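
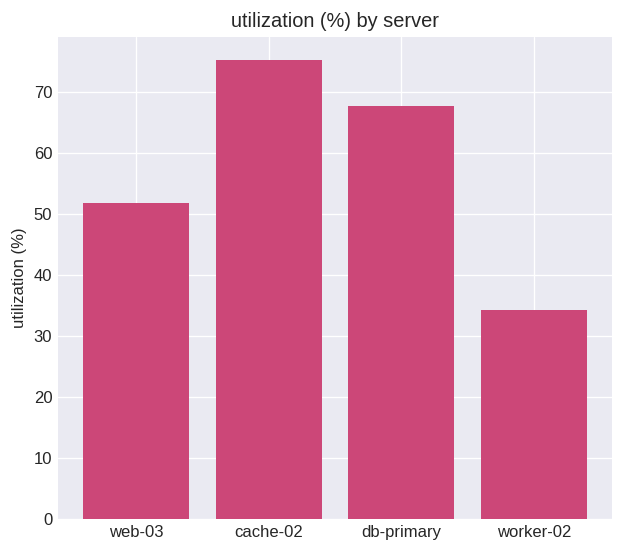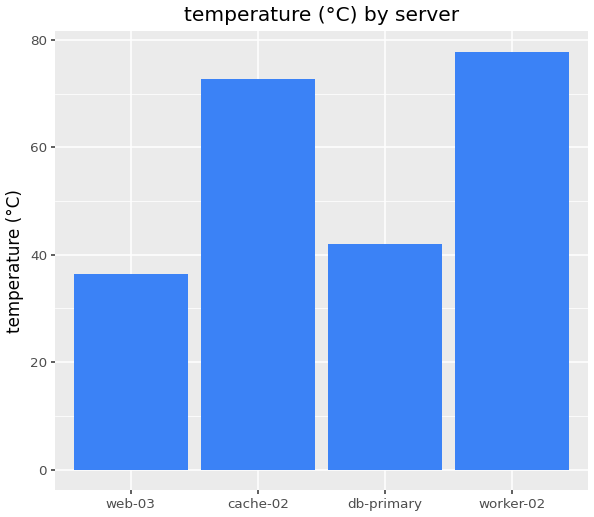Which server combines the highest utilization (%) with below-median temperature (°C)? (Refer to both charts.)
Chart 2 median temperature (°C) ≈ 60; below-median servers: web-03, db-primary. Among those, db-primary has the highest utilization (%) (≈ 70).

db-primary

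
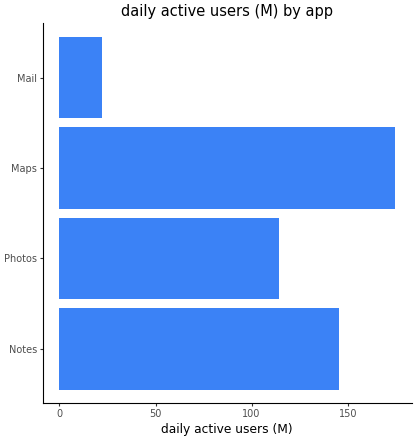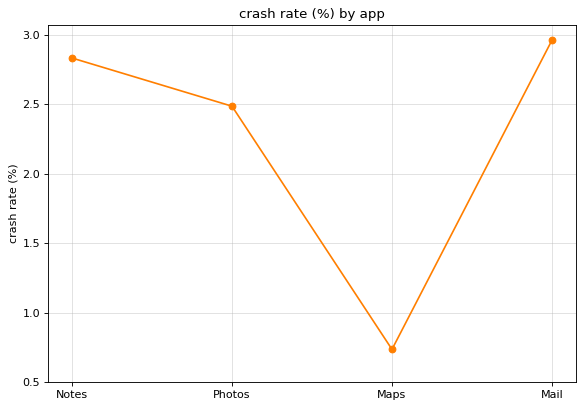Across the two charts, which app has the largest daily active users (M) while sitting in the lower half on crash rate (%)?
Maps

Chart 2 median crash rate (%) ≈ 2.5; below-median apps: Photos, Maps. Among those, Maps has the highest daily active users (M) (≈ 180).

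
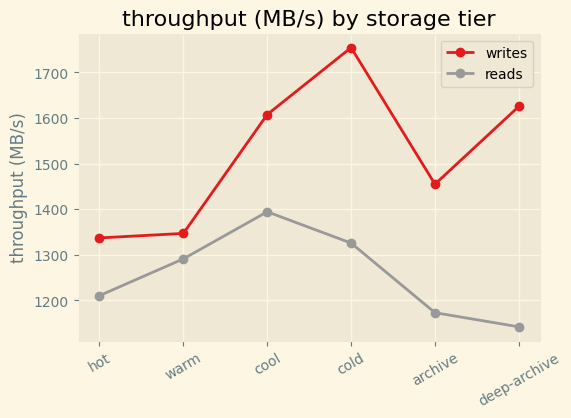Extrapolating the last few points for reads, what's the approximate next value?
Last three: 1300, 1200, 1100 → slope ≈ -100/step → next ≈ 1000.

≈ 1000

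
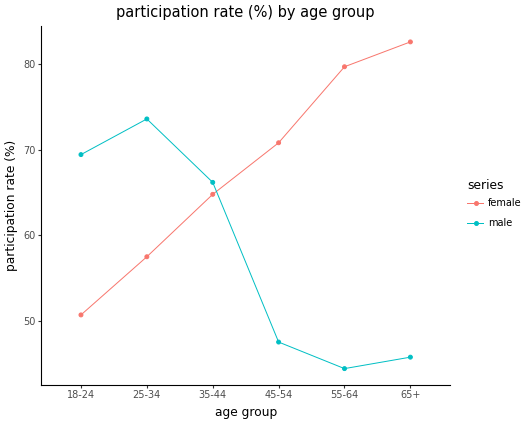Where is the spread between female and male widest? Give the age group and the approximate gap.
65+: female ≈ 85, male ≈ 45 → gap ≈ 40. Next-largest (55-64) is only ≈ 35.

65+, ≈ 40 %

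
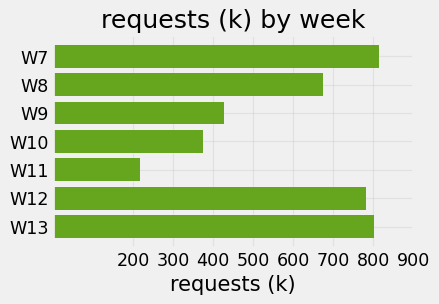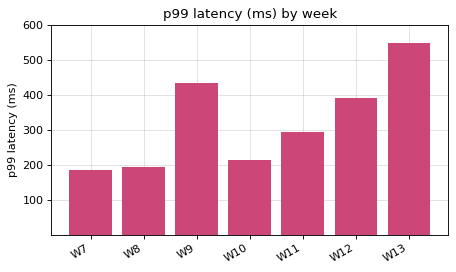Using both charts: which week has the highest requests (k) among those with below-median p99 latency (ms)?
Chart 2 median p99 latency (ms) ≈ 300; below-median weeks: W7, W8, W10. Among those, W7 has the highest requests (k) (≈ 800).

W7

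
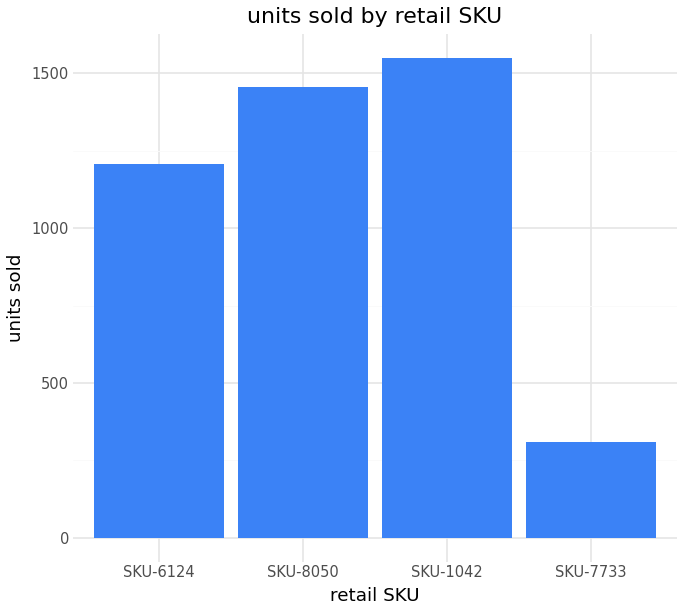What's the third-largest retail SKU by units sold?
Top 4: SKU-1042 ≈ 1600, SKU-8050 ≈ 1400, SKU-6124 ≈ 1200, SKU-7733 ≈ 400.

SKU-6124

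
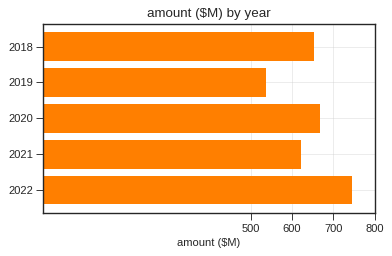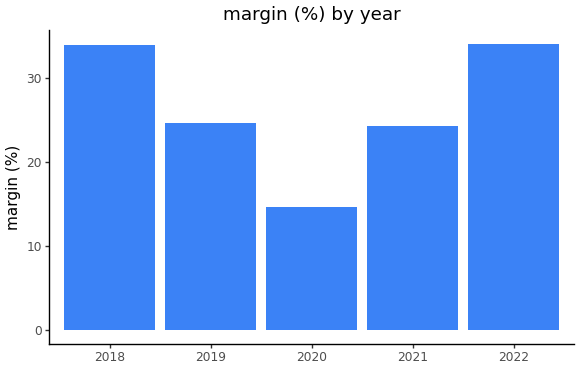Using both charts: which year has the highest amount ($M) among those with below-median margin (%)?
2020

Chart 2 median margin (%) ≈ 25; below-median years: 2020, 2021. Among those, 2020 has the highest amount ($M) (≈ 700).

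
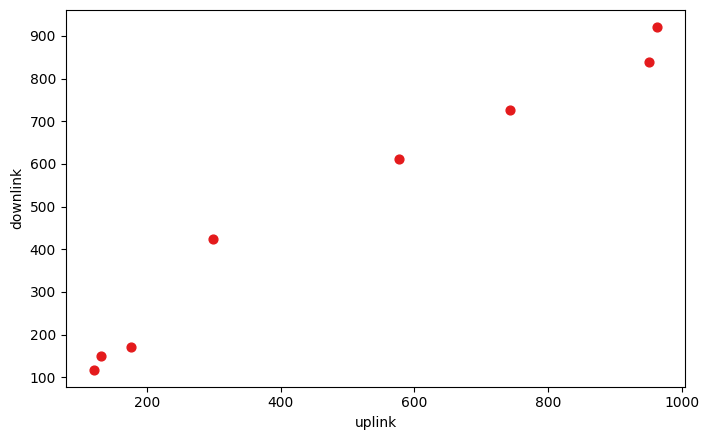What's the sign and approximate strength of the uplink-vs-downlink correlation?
Points are positively correlated; strong (|r| ≈ 1.0).

positive, strong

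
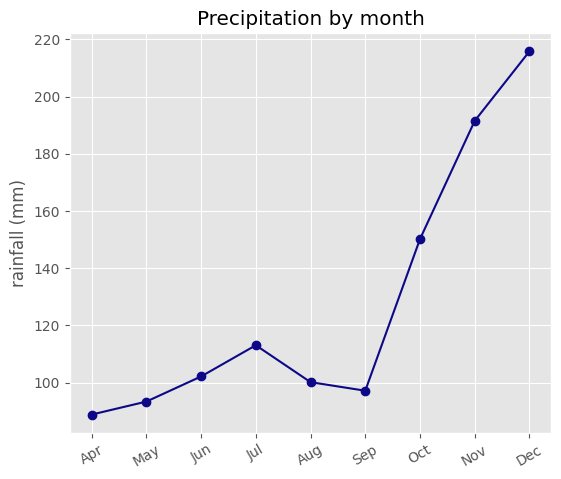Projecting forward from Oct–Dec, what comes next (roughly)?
Last three: 160, 200, 220 → slope ≈ 30/step → next ≈ 250.

≈ 250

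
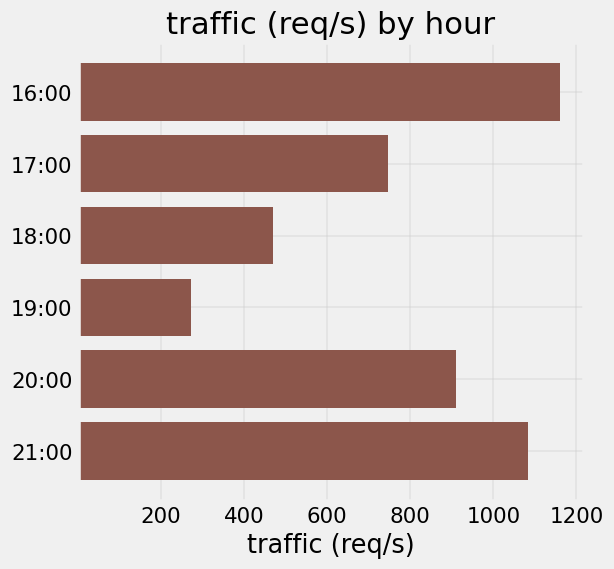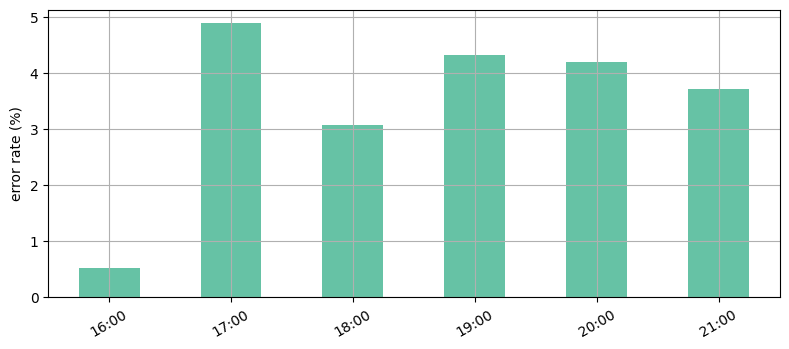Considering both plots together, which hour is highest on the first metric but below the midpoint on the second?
Chart 2 median error rate (%) ≈ 4; below-median hours: 16:00, 18:00, 21:00. Among those, 16:00 has the highest traffic (req/s) (≈ 1200).

16:00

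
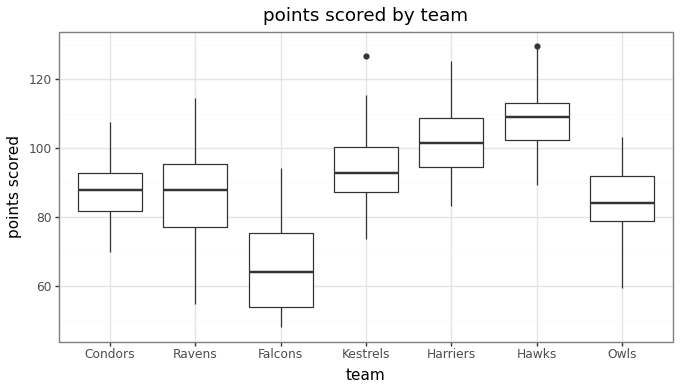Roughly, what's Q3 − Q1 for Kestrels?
≈ 15

Q3 ≈ 100, Q1 ≈ 85; IQR ≈ 15.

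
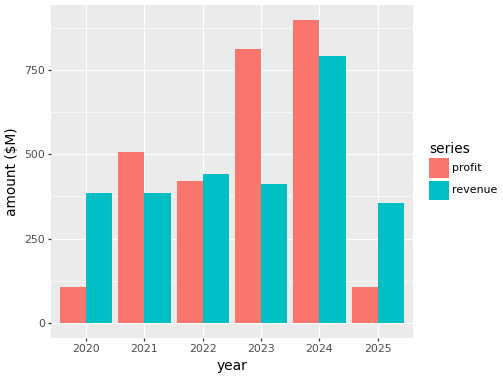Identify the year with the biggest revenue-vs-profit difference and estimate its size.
2023: revenue ≈ 400, profit ≈ 800 → gap ≈ 400. Next-largest (2020) is only ≈ 300.

2023, ≈ 400 $M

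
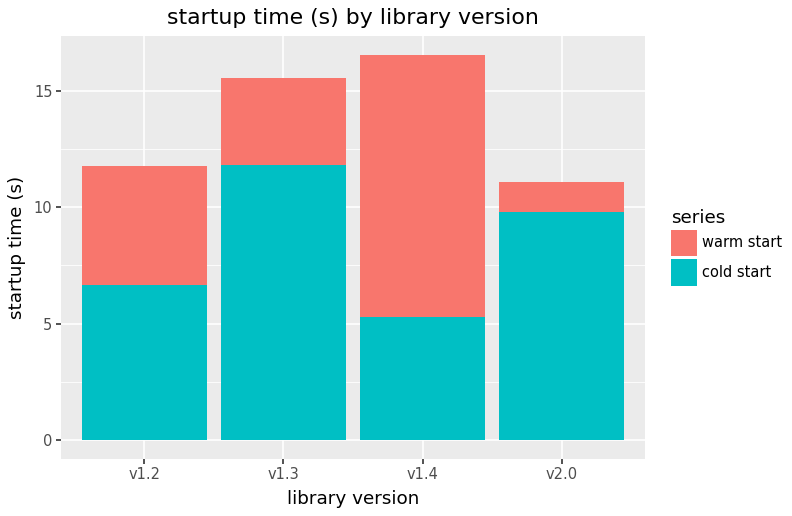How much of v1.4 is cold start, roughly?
≈ 6

cold start top ≈ 6, bottom ≈ 0; segment ≈ 6.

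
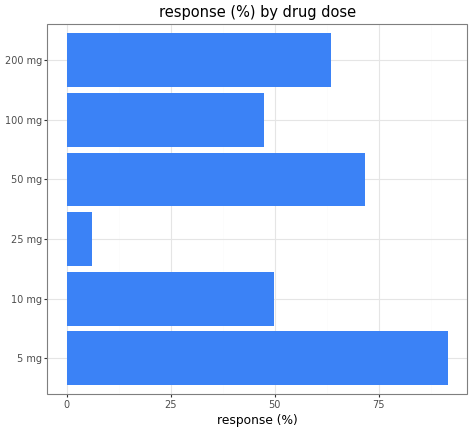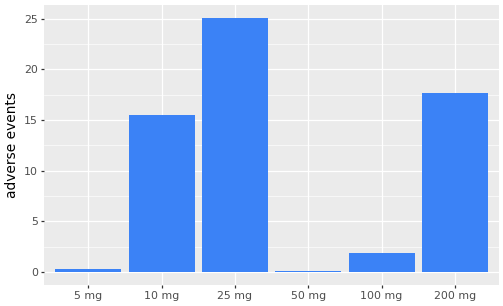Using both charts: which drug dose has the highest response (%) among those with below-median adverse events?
Chart 2 median adverse events ≈ 10; below-median drug doses: 5 mg, 50 mg, 100 mg. Among those, 5 mg has the highest response (%) (≈ 90).

5 mg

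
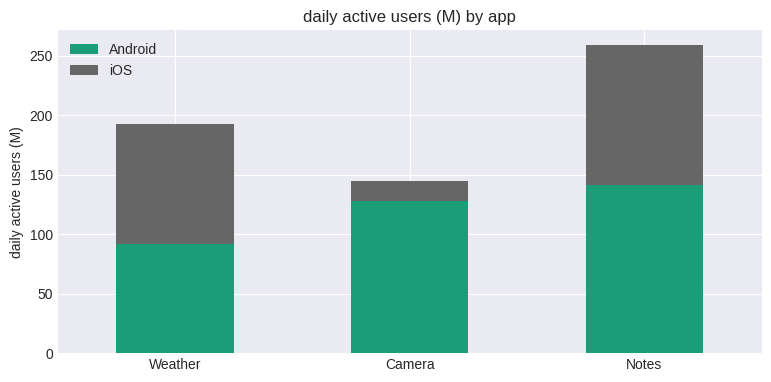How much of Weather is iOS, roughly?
iOS top ≈ 200, bottom ≈ 100; segment ≈ 100.

≈ 100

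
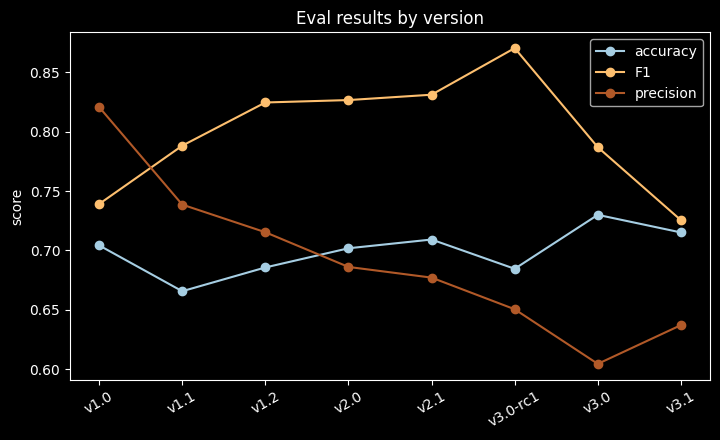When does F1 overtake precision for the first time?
v1.1

v1.0: F1 ≈ 0.75 vs precision ≈ 0.80 (not yet); v1.1: F1 ≈ 0.80 vs precision ≈ 0.75 (first crossover).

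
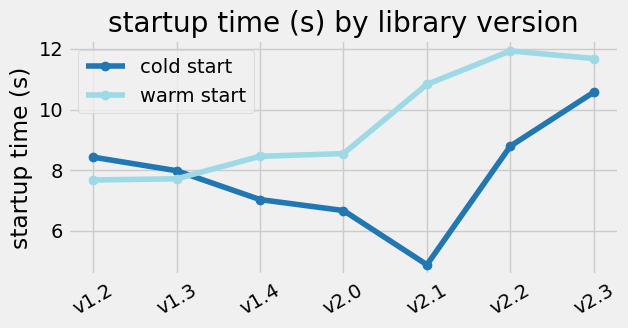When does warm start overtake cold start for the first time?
v1.4

v1.3: warm start ≈ 8 vs cold start ≈ 8 (not yet); v1.4: warm start ≈ 8 vs cold start ≈ 7 (first crossover).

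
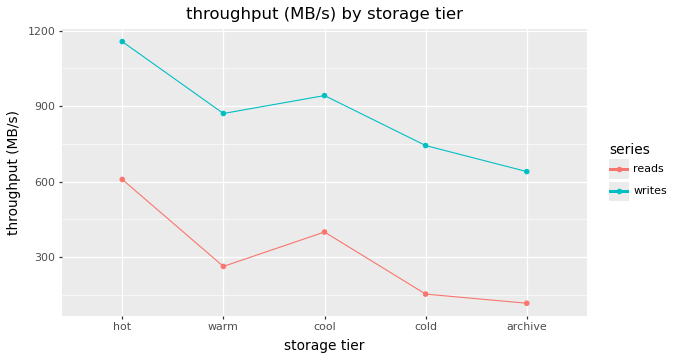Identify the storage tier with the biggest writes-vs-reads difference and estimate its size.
warm: writes ≈ 900, reads ≈ 300 → gap ≈ 600. Next-largest (cold) is only ≈ 500.

warm, ≈ 600 MB/s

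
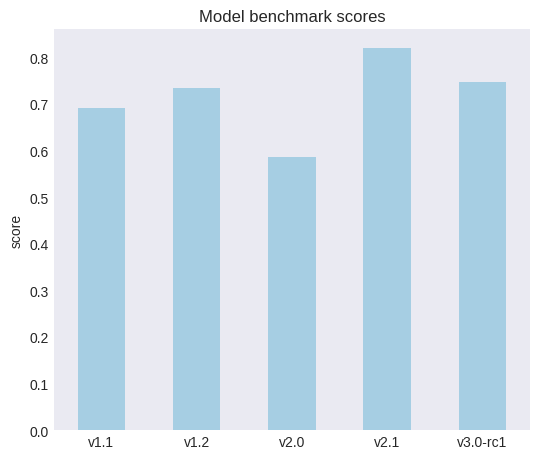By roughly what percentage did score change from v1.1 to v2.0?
v1.1 ≈ 0.7, v2.0 ≈ 0.6; (0.6 − 0.7) / 0.7 ≈ -14.3%.

≈ -14.3%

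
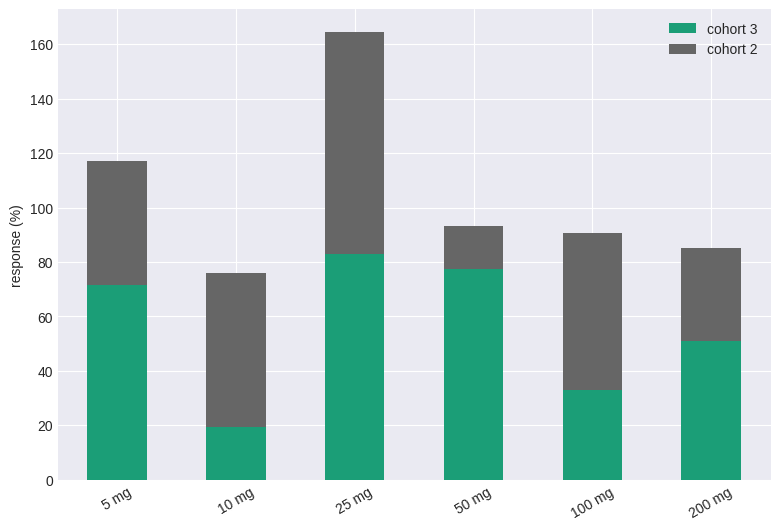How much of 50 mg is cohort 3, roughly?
≈ 80

cohort 3 top ≈ 80, bottom ≈ 0; segment ≈ 80.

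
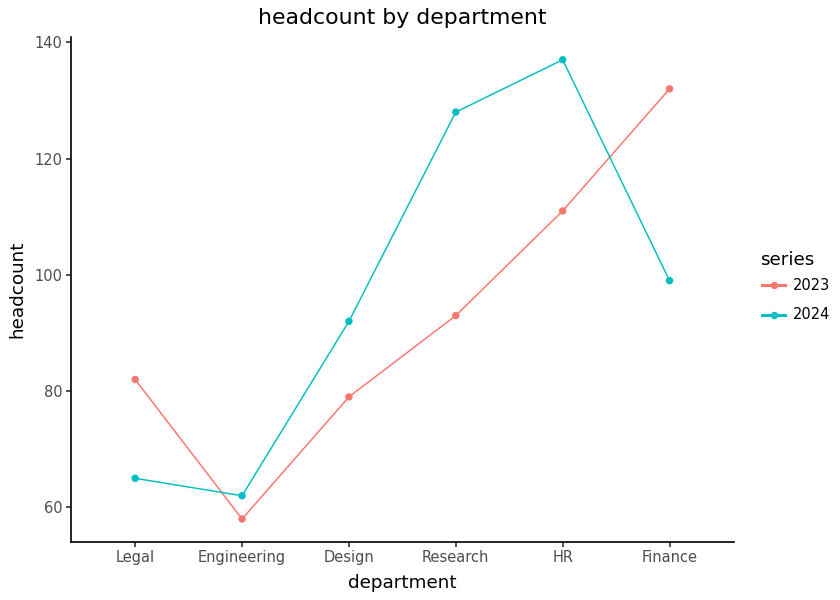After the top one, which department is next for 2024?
Research

Top 3 for 2024: HR ≈ 140, Research ≈ 130, Finance ≈ 100.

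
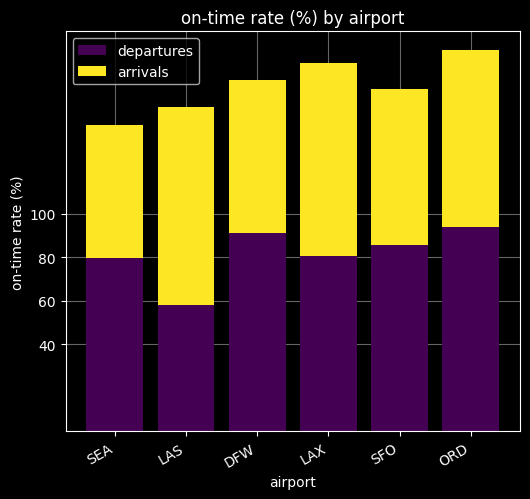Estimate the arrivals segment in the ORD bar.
≈ 80

arrivals top ≈ 180, bottom ≈ 100; segment ≈ 80.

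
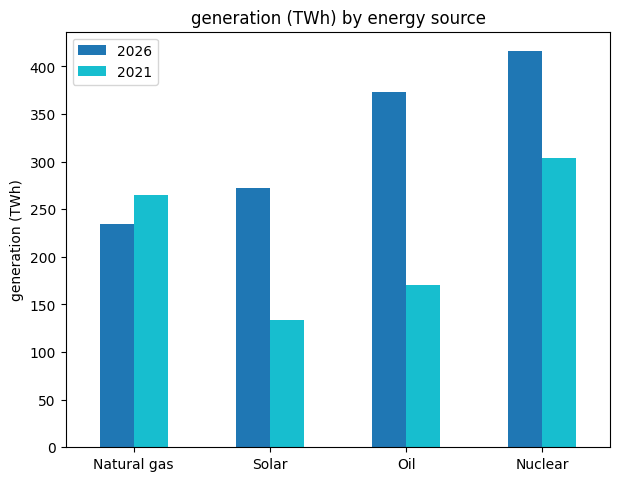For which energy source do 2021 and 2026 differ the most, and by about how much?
Oil, ≈ 200 TWh

Oil: 2021 ≈ 150, 2026 ≈ 350 → gap ≈ 200. Next-largest (Solar) is only ≈ 100.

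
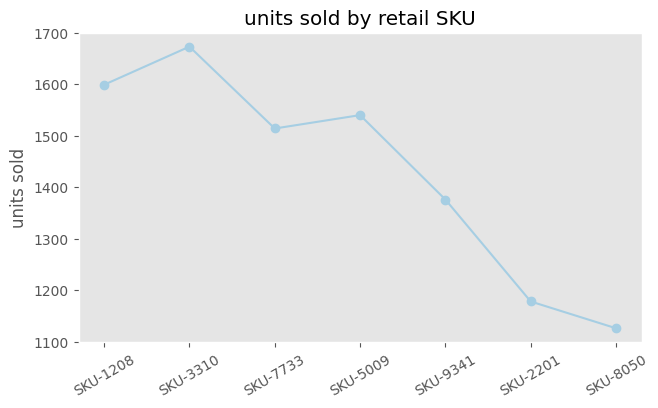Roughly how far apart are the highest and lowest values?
Max SKU-3310 ≈ 1650, min SKU-8050 ≈ 1150; range ≈ 500.

≈ 500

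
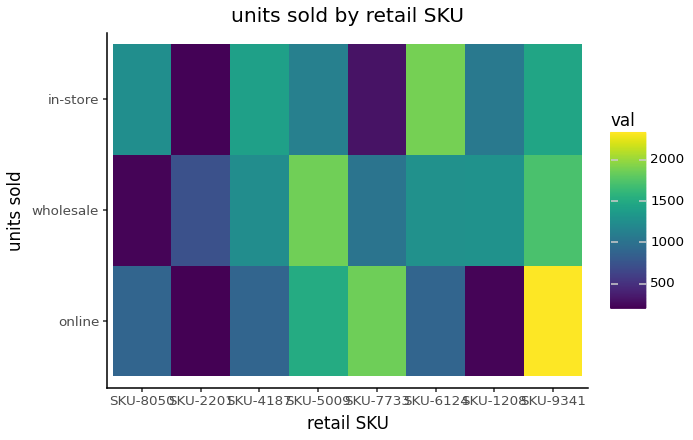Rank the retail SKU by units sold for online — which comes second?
SKU-7733

Top 3 for online: SKU-9341 ≈ 2400, SKU-7733 ≈ 1800, SKU-5009 ≈ 1600.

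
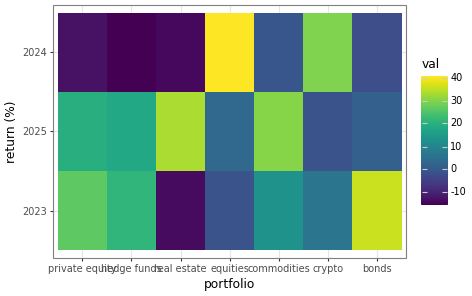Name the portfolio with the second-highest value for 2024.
crypto

Top 3 for 2024: equities ≈ 40, crypto ≈ 30, commodities ≈ 0.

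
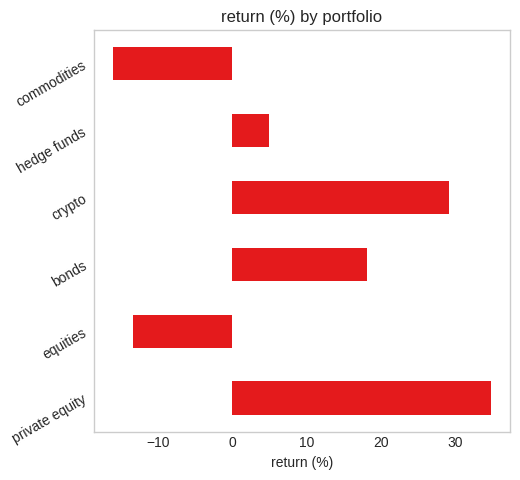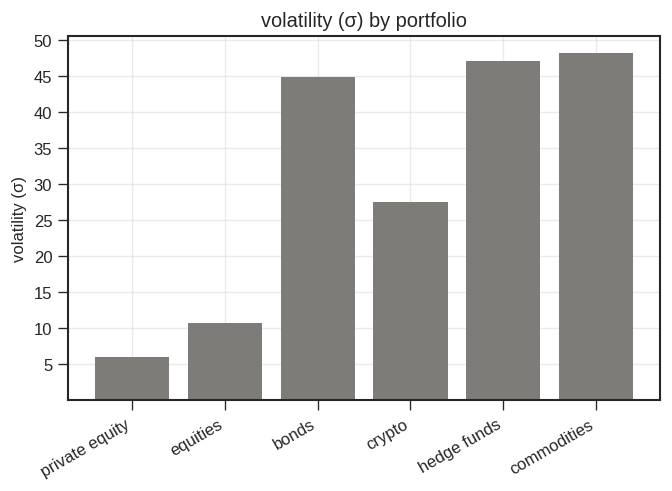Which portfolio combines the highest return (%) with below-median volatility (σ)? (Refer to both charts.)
Chart 2 median volatility (σ) ≈ 35; below-median portfolios: private equity, equities, crypto. Among those, private equity has the highest return (%) (≈ 35).

private equity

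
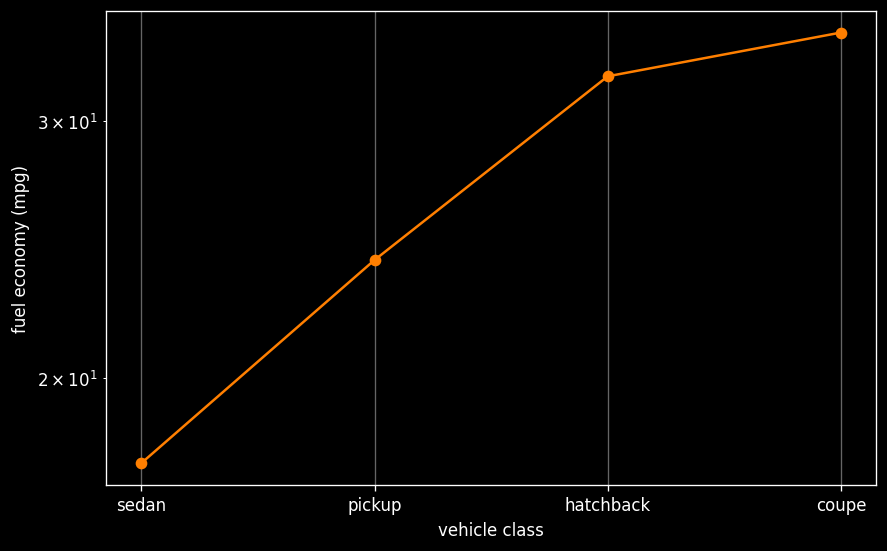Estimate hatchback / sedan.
≈ 1.78×

hatchback ≈ 32, sedan ≈ 18; 32/18 ≈ 1.78.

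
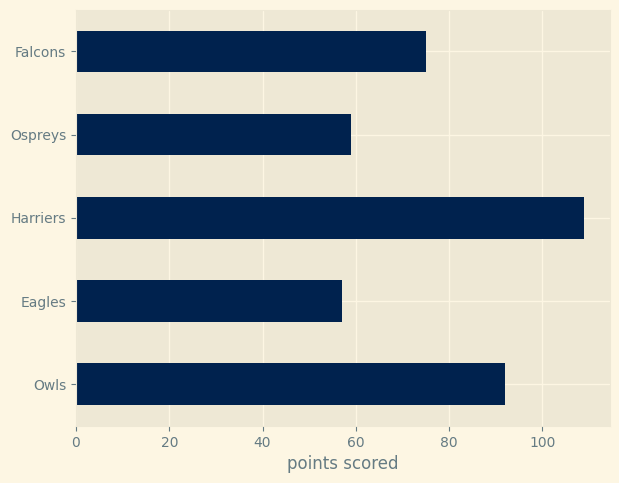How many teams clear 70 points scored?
Above 70: Owls, Harriers, Falcons.

3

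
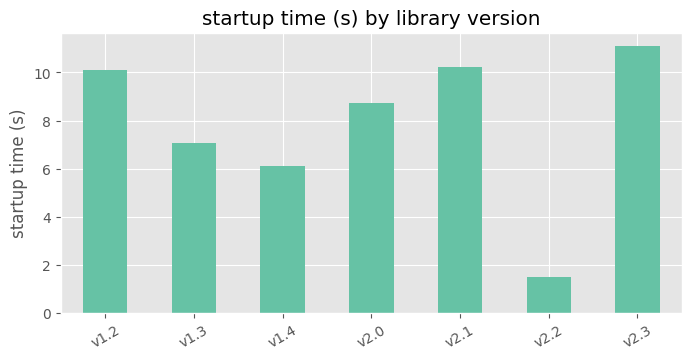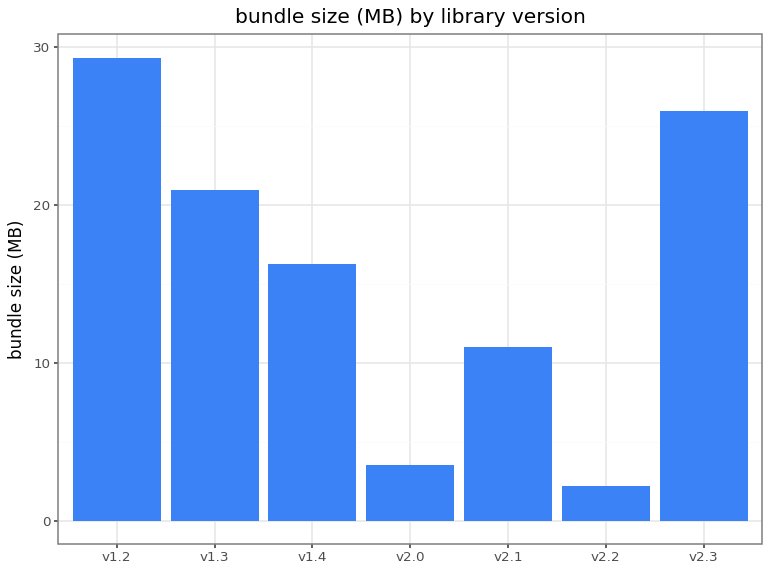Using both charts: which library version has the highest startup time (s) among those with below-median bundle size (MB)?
v2.1

Chart 2 median bundle size (MB) ≈ 15; below-median library versions: v2.0, v2.1, v2.2. Among those, v2.1 has the highest startup time (s) (≈ 10).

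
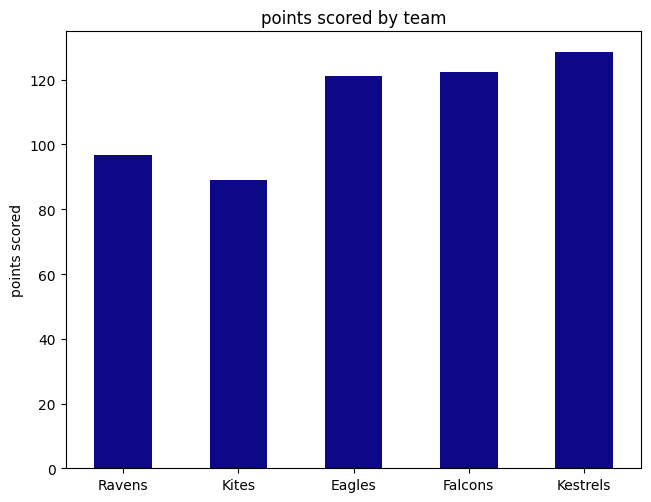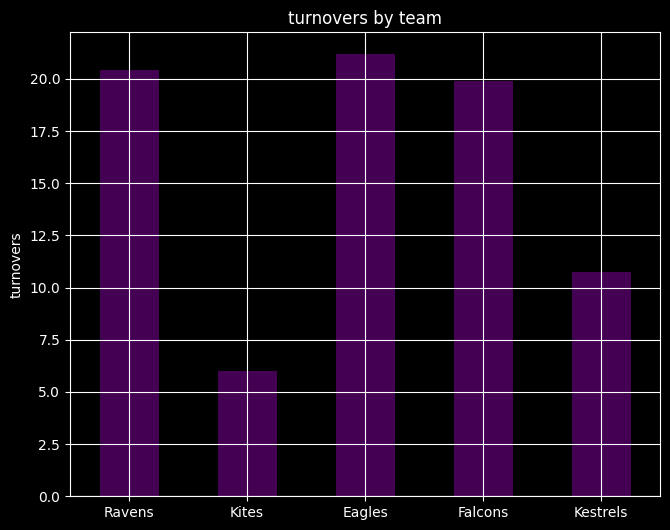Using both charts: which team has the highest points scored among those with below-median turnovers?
Chart 2 median turnovers ≈ 20; below-median teams: Kites, Kestrels. Among those, Kestrels has the highest points scored (≈ 120).

Kestrels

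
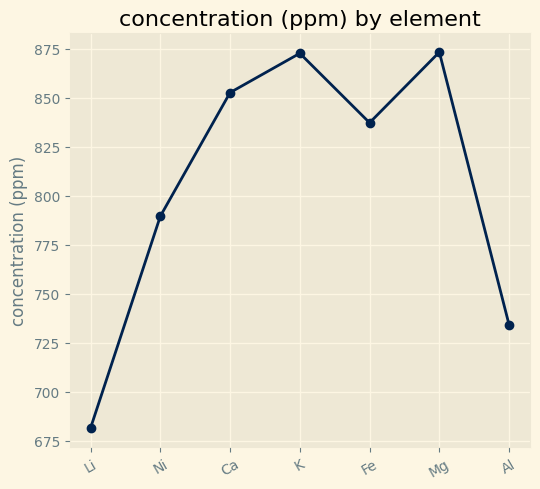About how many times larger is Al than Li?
Al ≈ 740, Li ≈ 680; 740/680 ≈ 1.09.

≈ 1.09×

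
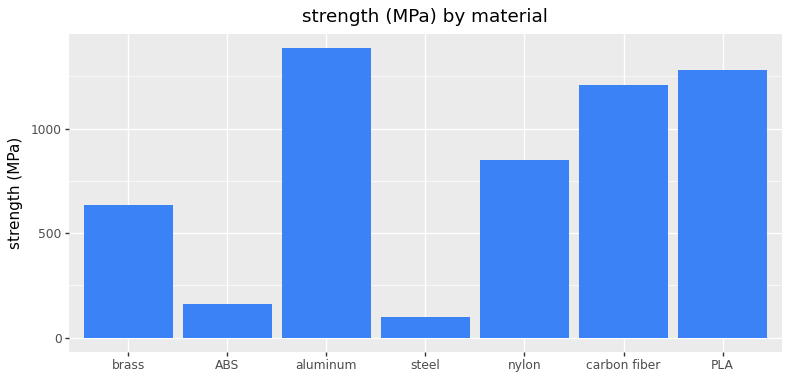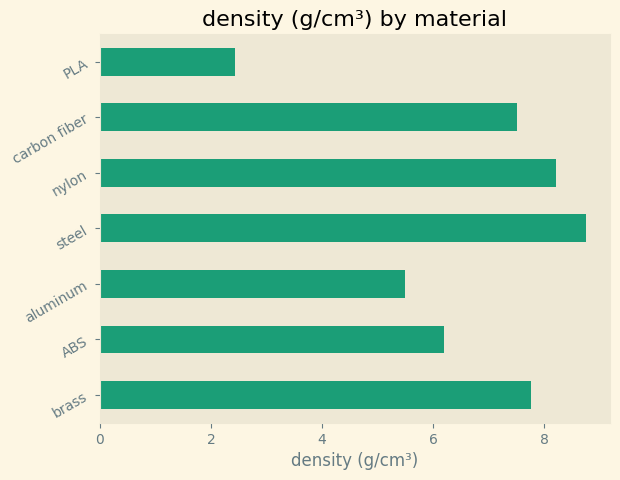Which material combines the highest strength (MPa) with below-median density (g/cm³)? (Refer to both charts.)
Chart 2 median density (g/cm³) ≈ 8; below-median materials: ABS, aluminum, PLA. Among those, aluminum has the highest strength (MPa) (≈ 1400).

aluminum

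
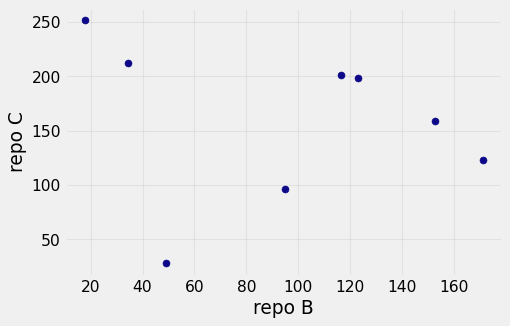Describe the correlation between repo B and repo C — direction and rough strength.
Points are roughly uncorrelated; weak (|r| ≈ 0.2).

no clear correlation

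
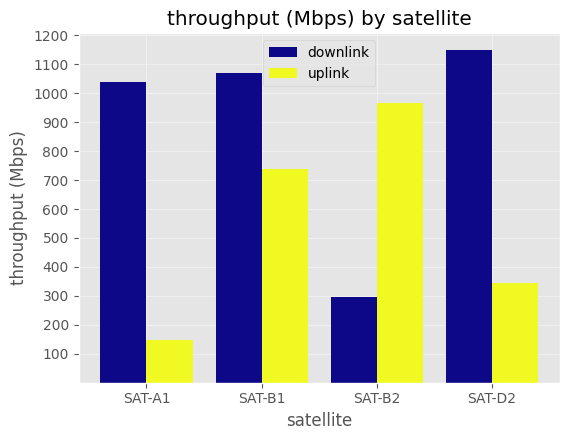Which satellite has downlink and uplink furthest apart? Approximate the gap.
SAT-A1, ≈ 900 Mbps

SAT-A1: downlink ≈ 1000, uplink ≈ 100 → gap ≈ 900. Next-largest (SAT-D2) is only ≈ 800.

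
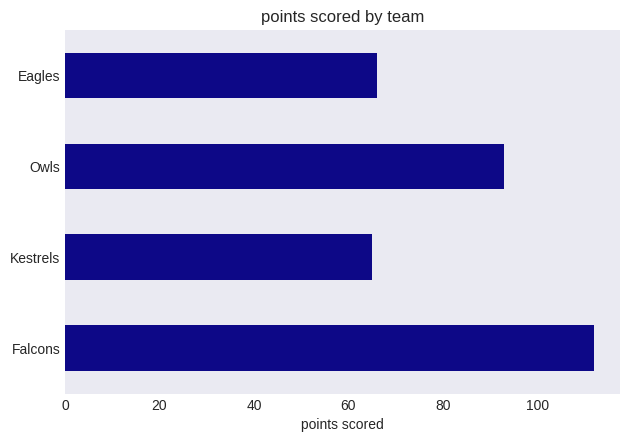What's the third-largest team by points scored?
Top 4: Falcons ≈ 110, Owls ≈ 90, Eagles ≈ 70, Kestrels ≈ 60.

Eagles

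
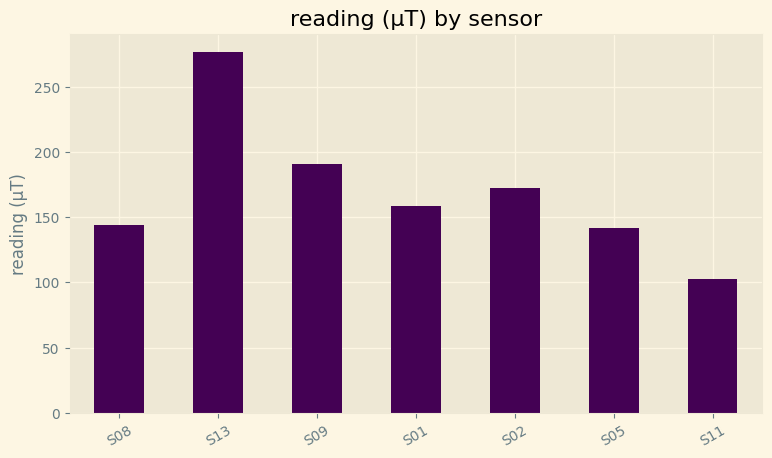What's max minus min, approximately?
≈ 175

Max S13 ≈ 275, min S11 ≈ 100; range ≈ 175.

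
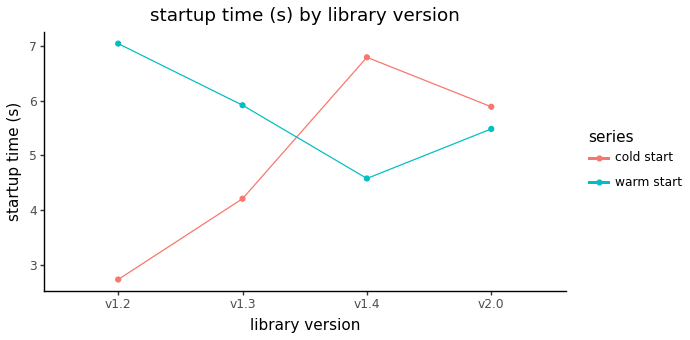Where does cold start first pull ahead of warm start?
v1.3: cold start ≈ 4.0 vs warm start ≈ 6.0 (not yet); v1.4: cold start ≈ 7.0 vs warm start ≈ 4.5 (first crossover).

v1.4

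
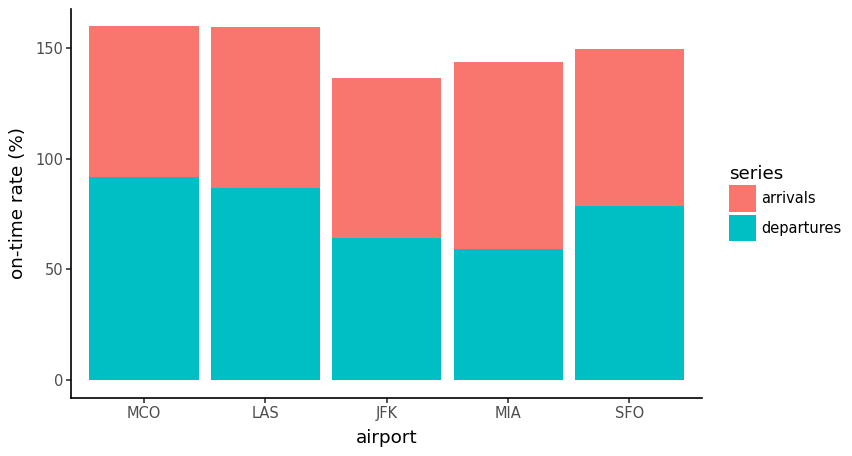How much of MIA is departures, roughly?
departures top ≈ 60, bottom ≈ 0; segment ≈ 60.

≈ 60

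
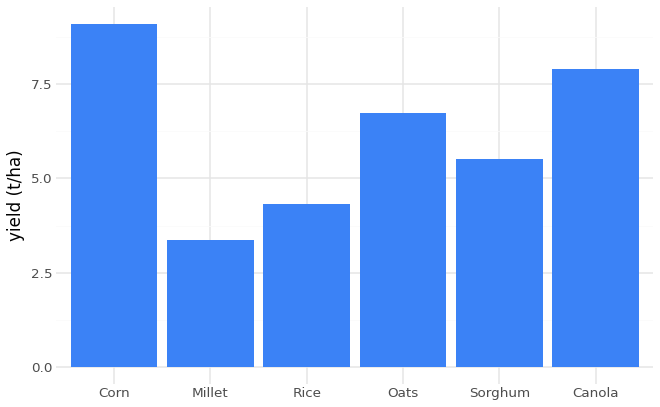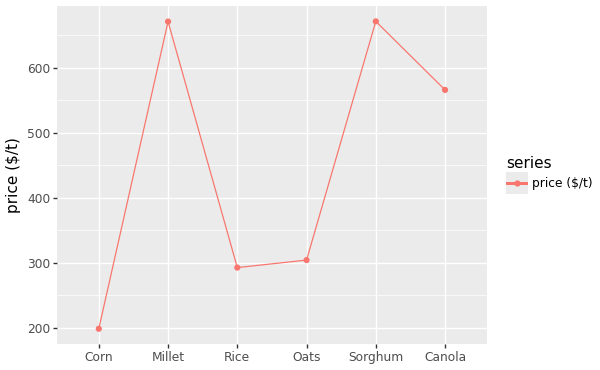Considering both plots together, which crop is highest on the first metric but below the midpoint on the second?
Chart 2 median price ($/t) ≈ 400; below-median crops: Corn, Rice, Oats. Among those, Corn has the highest yield (t/ha) (≈ 9).

Corn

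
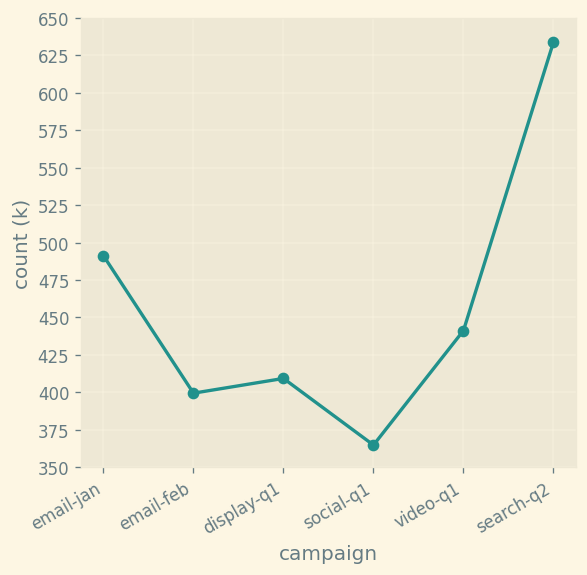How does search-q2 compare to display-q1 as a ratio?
≈ 1.56×

search-q2 ≈ 625, display-q1 ≈ 400; 625/400 ≈ 1.56.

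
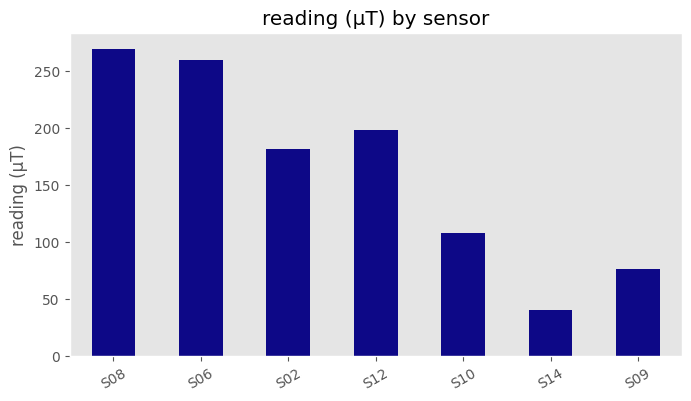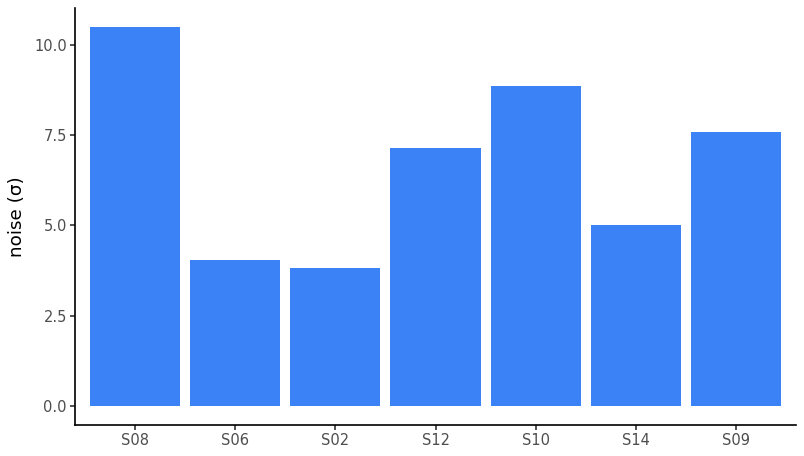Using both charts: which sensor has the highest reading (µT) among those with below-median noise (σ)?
S06

Chart 2 median noise (σ) ≈ 7; below-median sensors: S06, S02, S14. Among those, S06 has the highest reading (µT) (≈ 250).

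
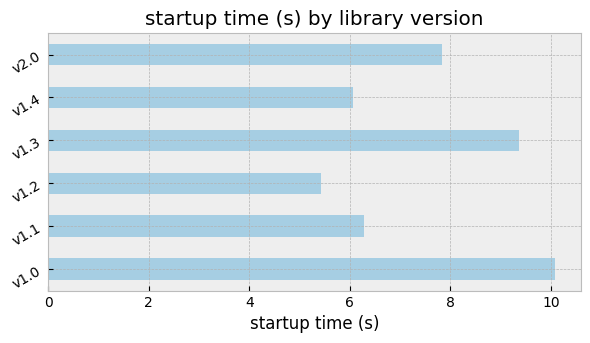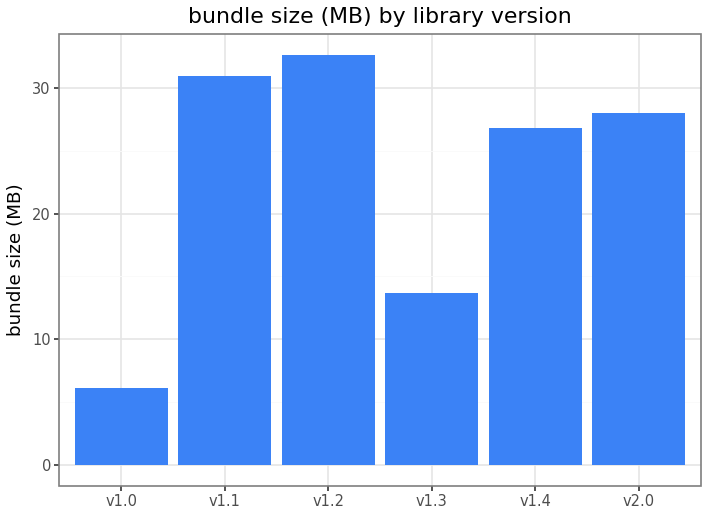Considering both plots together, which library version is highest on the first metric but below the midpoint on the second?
Chart 2 median bundle size (MB) ≈ 25; below-median library versions: v1.0, v1.3, v1.4. Among those, v1.0 has the highest startup time (s) (≈ 10).

v1.0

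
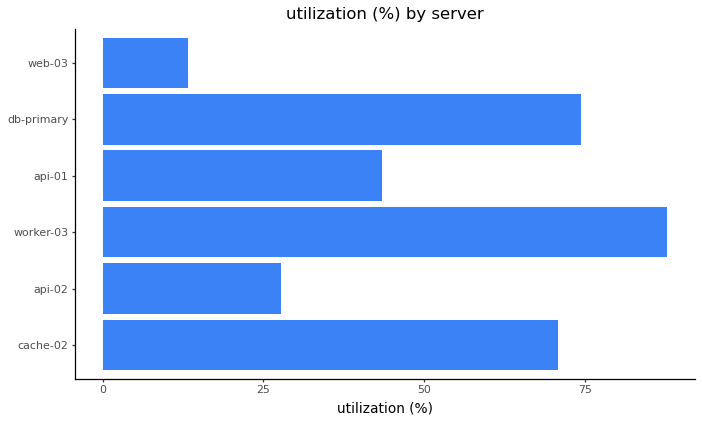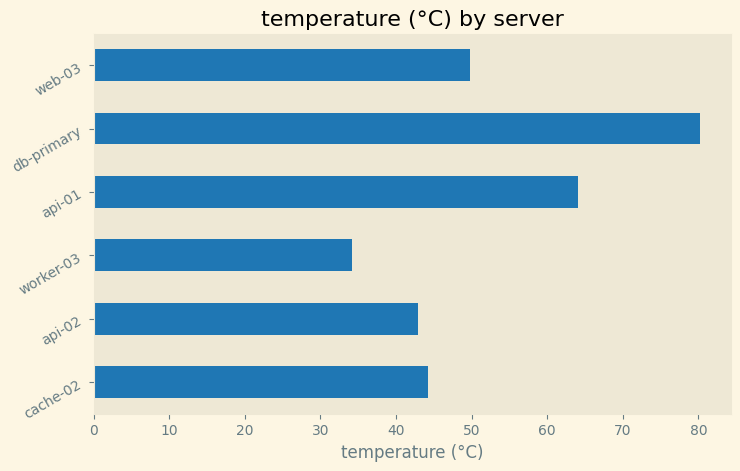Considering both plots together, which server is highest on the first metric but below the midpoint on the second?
worker-03

Chart 2 median temperature (°C) ≈ 50; below-median servers: cache-02, api-02, worker-03. Among those, worker-03 has the highest utilization (%) (≈ 90).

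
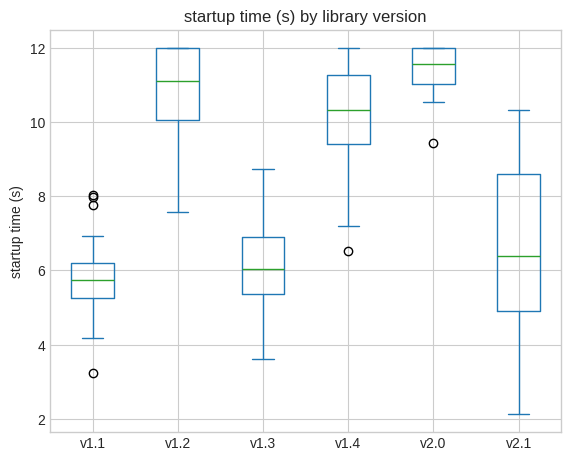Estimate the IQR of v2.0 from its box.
≈ 1

Q3 ≈ 12, Q1 ≈ 11; IQR ≈ 1.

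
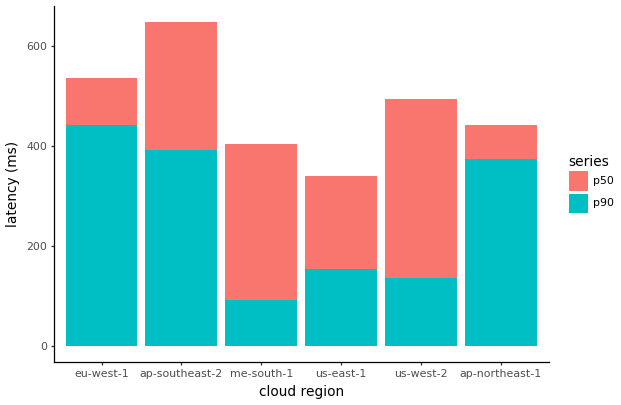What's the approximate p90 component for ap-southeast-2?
≈ 400

p90 top ≈ 400, bottom ≈ 0; segment ≈ 400.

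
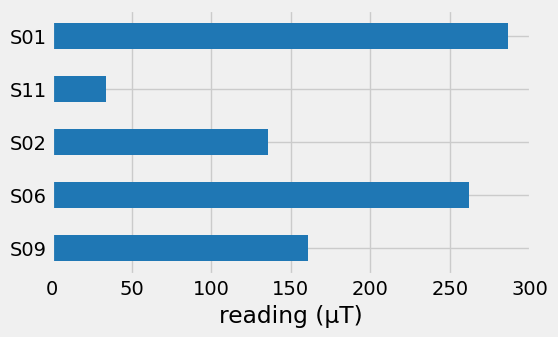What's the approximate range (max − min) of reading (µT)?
Max S01 ≈ 275, min S11 ≈ 25; range ≈ 250.

≈ 250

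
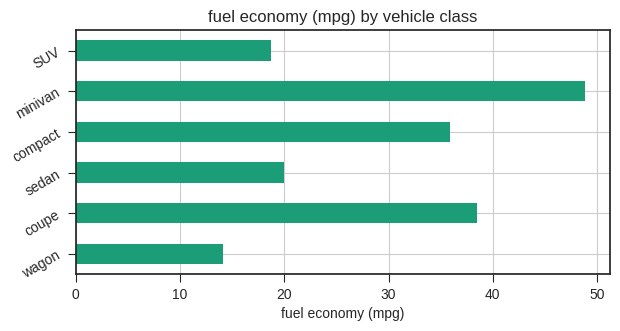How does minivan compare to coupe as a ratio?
≈ 1.25×

minivan ≈ 50, coupe ≈ 40; 50/40 ≈ 1.25.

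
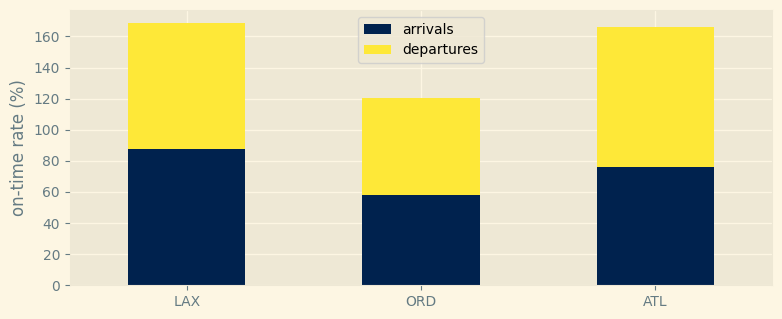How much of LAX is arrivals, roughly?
≈ 80

arrivals top ≈ 80, bottom ≈ 0; segment ≈ 80.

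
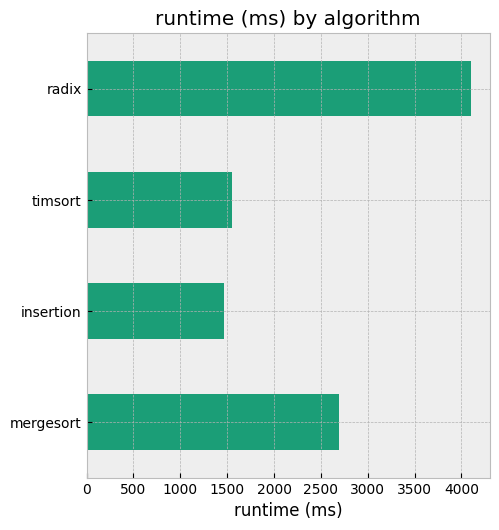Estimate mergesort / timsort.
≈ 1.67×

mergesort ≈ 2500, timsort ≈ 1500; 2500/1500 ≈ 1.67.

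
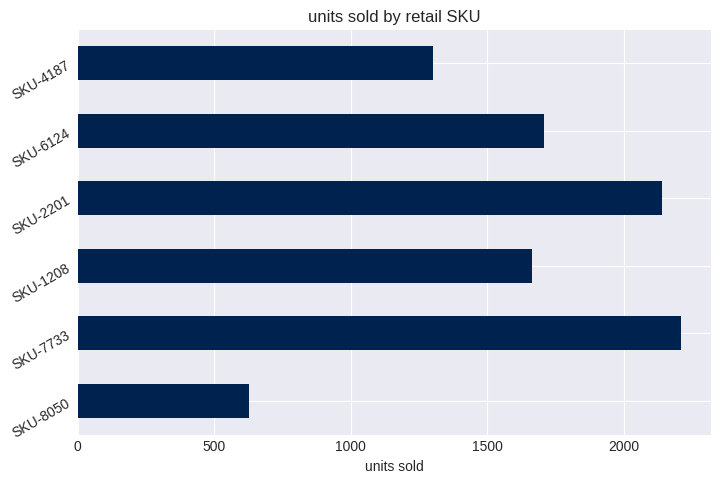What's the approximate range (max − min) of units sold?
Max SKU-7733 ≈ 2200, min SKU-8050 ≈ 600; range ≈ 1600.

≈ 1600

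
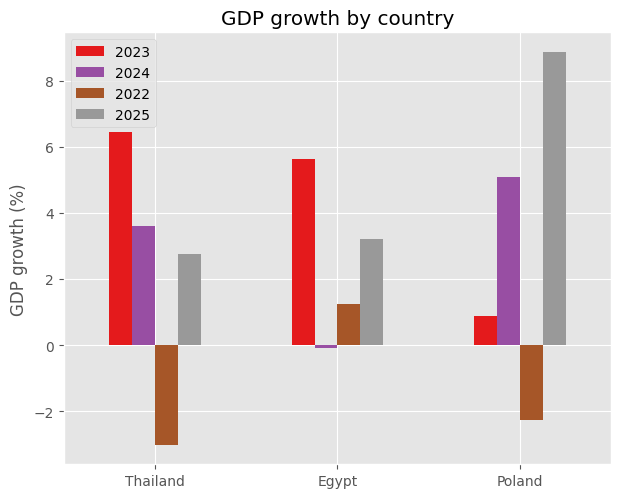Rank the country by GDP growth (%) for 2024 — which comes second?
Thailand

Top 3 for 2024: Poland ≈ 5, Thailand ≈ 4, Egypt ≈ 0.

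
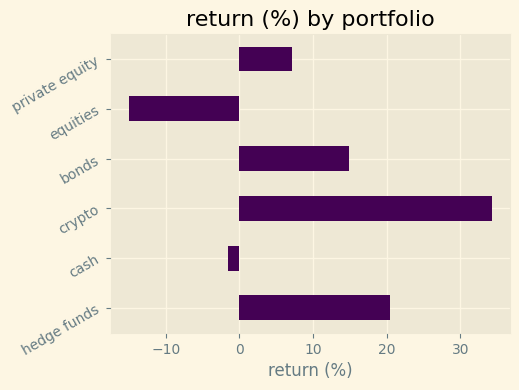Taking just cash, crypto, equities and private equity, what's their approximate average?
≈ 6

(0 + 35 + -15 + 5) / 4 ≈ 6.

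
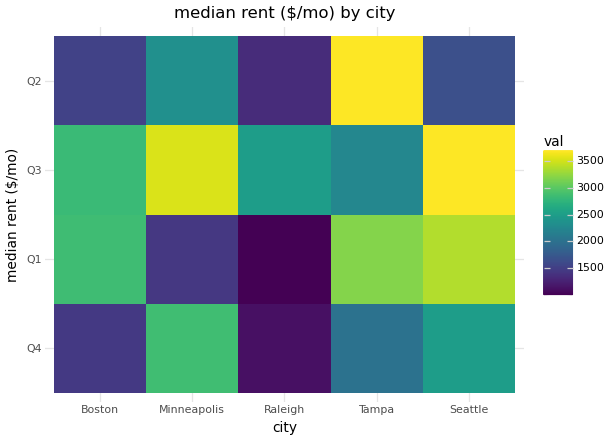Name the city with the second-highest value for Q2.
Minneapolis

Top 3 for Q2: Tampa ≈ 3500, Minneapolis ≈ 2500, Seattle ≈ 1500.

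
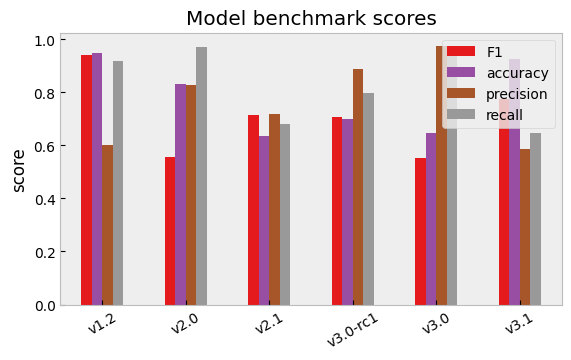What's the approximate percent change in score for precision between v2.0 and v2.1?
≈ -12.5%

v2.0 ≈ 0.8, v2.1 ≈ 0.7; (0.7 − 0.8) / 0.8 ≈ -12.5%.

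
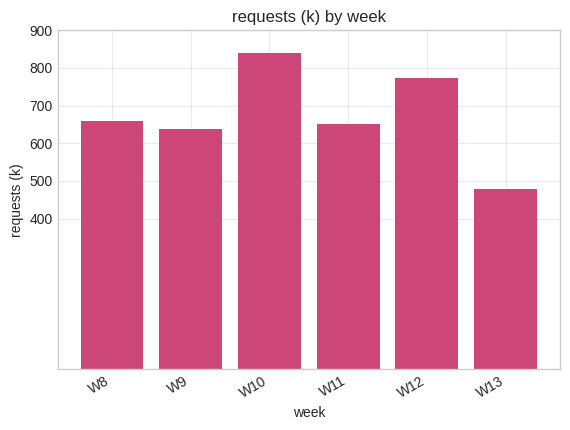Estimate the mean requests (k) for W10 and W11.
≈ 750

(800 + 700) / 2 ≈ 750.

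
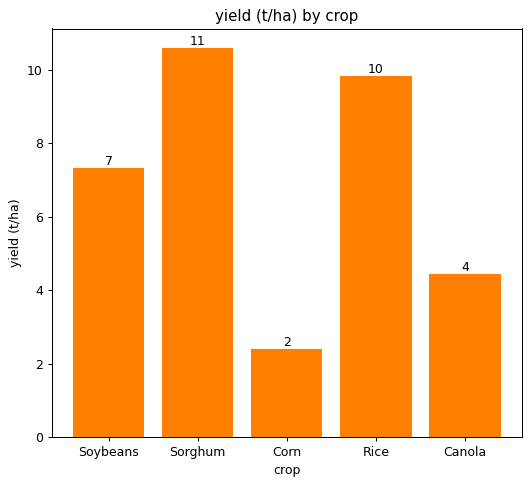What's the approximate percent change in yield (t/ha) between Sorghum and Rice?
≈ -9.1%

Sorghum ≈ 11, Rice ≈ 10; (10 − 11) / 11 ≈ -9.1%.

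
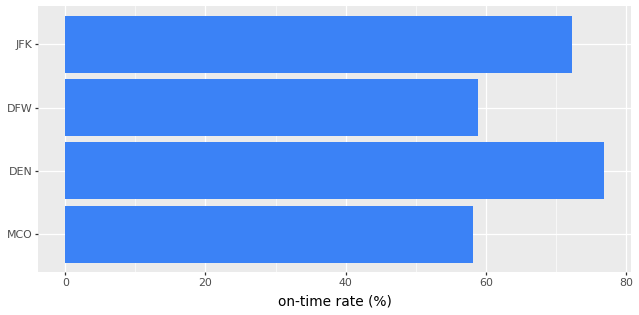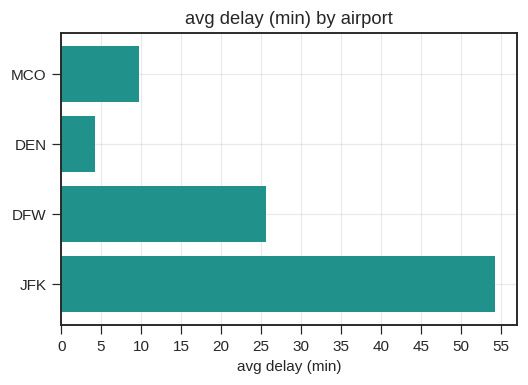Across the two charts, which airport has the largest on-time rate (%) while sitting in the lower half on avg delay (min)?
Chart 2 median avg delay (min) ≈ 20; below-median airports: MCO, DEN. Among those, DEN has the highest on-time rate (%) (≈ 80).

DEN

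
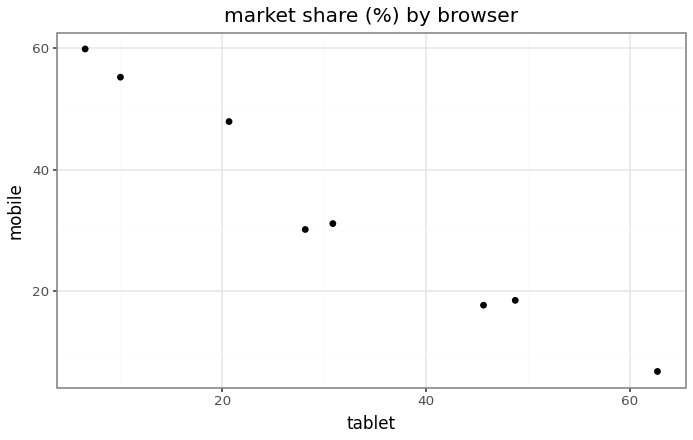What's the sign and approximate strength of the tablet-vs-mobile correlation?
negative, strong

Points are negatively correlated; strong (|r| ≈ 1.0).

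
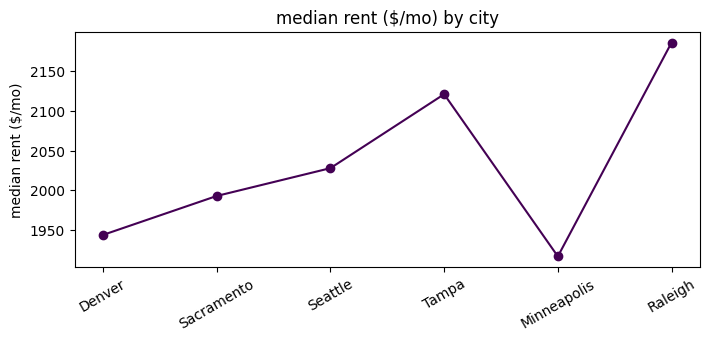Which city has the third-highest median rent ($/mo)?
Seattle

Top 4: Raleigh ≈ 2175, Tampa ≈ 2125, Seattle ≈ 2025, Sacramento ≈ 2000.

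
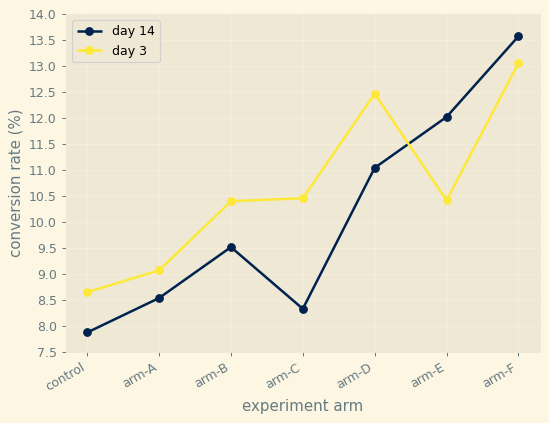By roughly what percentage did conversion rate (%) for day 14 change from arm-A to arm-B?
arm-A ≈ 8.5, arm-B ≈ 9.5; (9.5 − 8.5) / 8.5 ≈ +11.8%.

≈ +11.8%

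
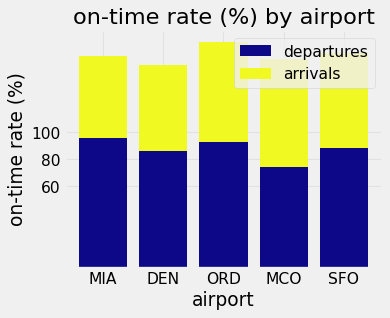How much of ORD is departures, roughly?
departures top ≈ 100, bottom ≈ 0; segment ≈ 100.

≈ 100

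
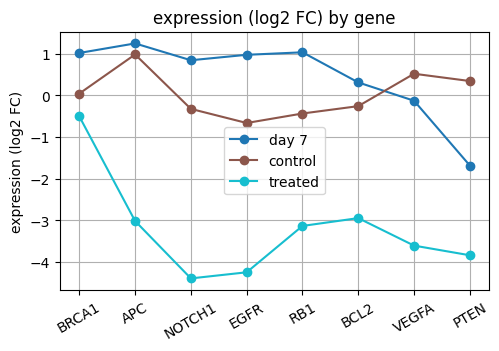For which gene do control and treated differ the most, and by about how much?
PTEN, ≈ 4.5 log2 FC

PTEN: control ≈ 0.5, treated ≈ -4.0 → gap ≈ 4.5. Next-largest (VEGFA) is only ≈ 4.0.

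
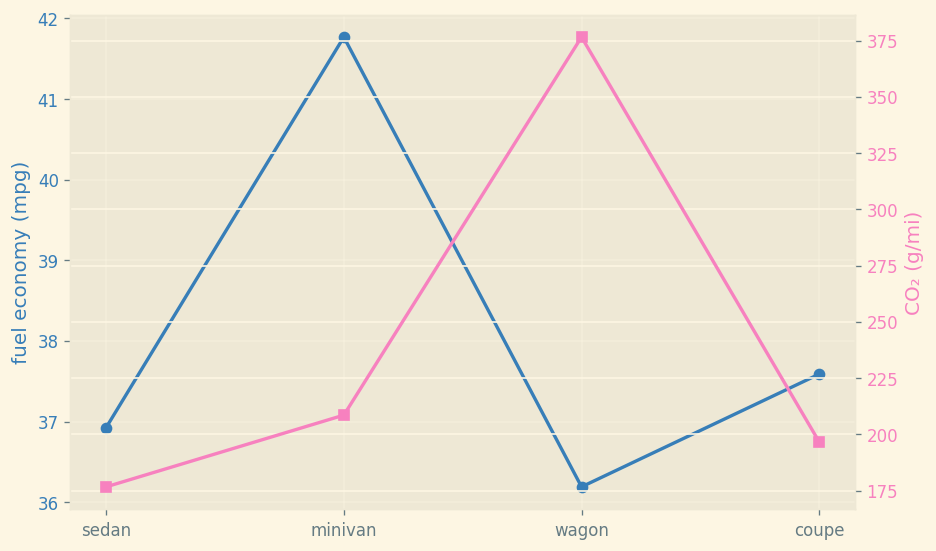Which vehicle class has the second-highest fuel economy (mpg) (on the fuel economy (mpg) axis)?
coupe

Top 3 (on the fuel economy (mpg) axis): minivan ≈ 42.0, coupe ≈ 37.5, sedan ≈ 37.0.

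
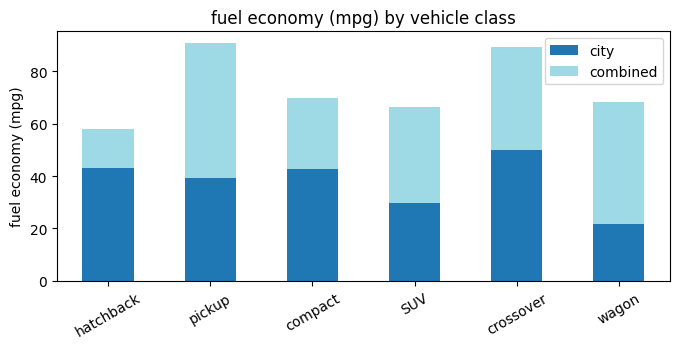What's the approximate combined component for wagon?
combined top ≈ 70, bottom ≈ 20; segment ≈ 50.

≈ 50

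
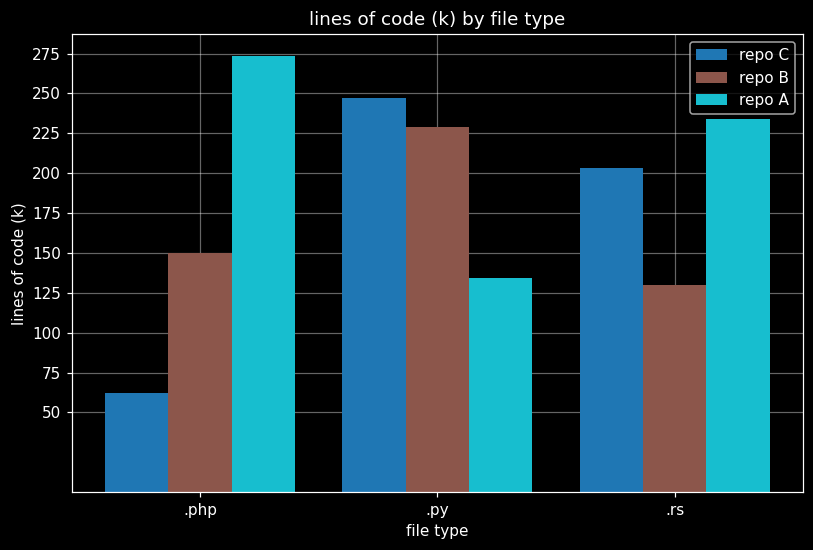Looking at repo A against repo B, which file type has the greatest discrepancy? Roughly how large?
.php: repo A ≈ 275, repo B ≈ 150 → gap ≈ 125. Next-largest (.rs) is only ≈ 100.

.php, ≈ 125 k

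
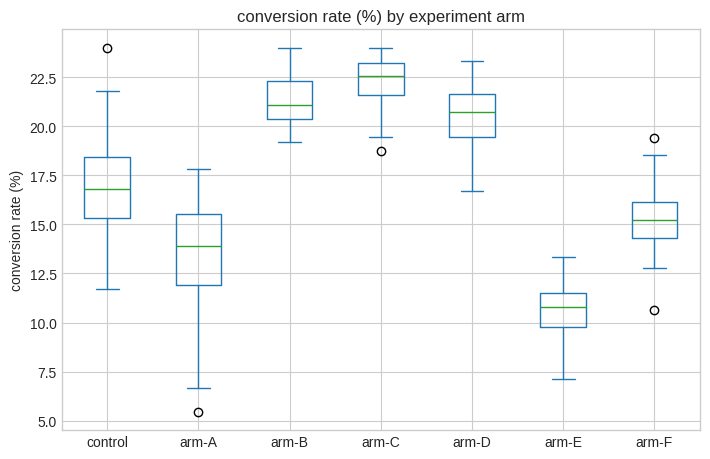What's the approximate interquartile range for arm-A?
≈ 4

Q3 ≈ 16, Q1 ≈ 12; IQR ≈ 4.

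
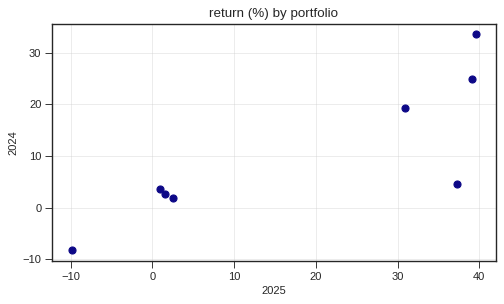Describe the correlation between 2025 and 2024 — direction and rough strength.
Points are positively correlated; strong (|r| ≈ 0.8).

positive, strong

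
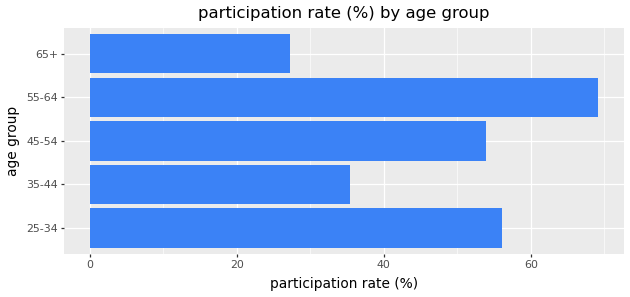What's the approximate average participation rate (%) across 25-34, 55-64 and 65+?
≈ 53

(60 + 70 + 30) / 3 ≈ 53.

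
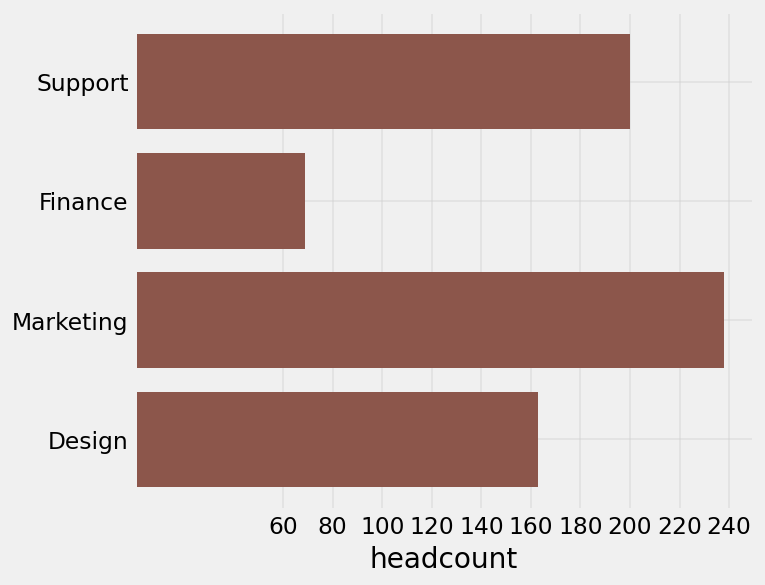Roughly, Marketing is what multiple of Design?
Marketing ≈ 240, Design ≈ 160; 240/160 ≈ 1.5.

≈ 1.5×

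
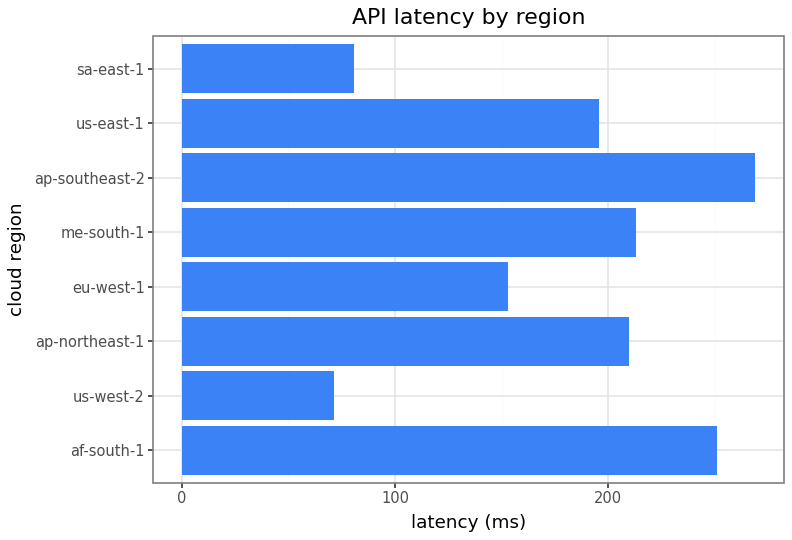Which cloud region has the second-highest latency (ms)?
af-south-1

Top 3: ap-southeast-2 ≈ 275, af-south-1 ≈ 250, me-south-1 ≈ 225.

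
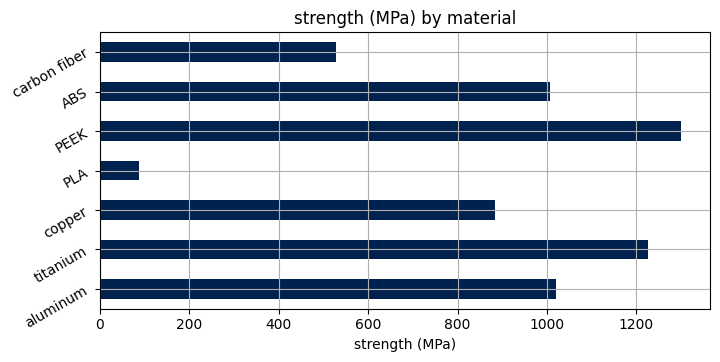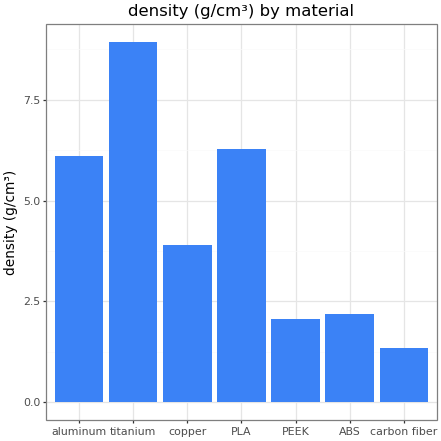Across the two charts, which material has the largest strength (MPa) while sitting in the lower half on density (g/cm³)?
PEEK

Chart 2 median density (g/cm³) ≈ 4; below-median materials: PEEK, ABS, carbon fiber. Among those, PEEK has the highest strength (MPa) (≈ 1200).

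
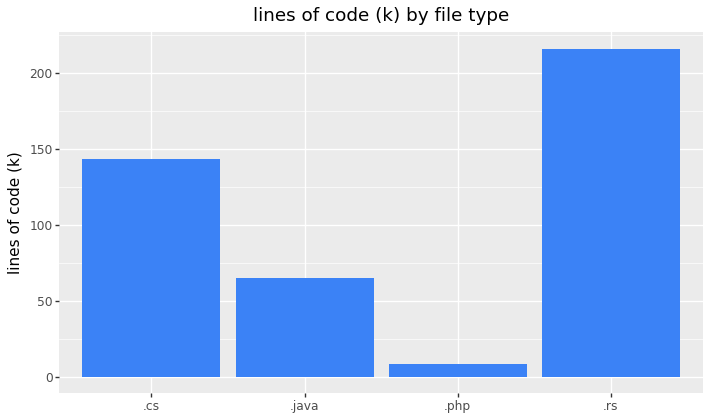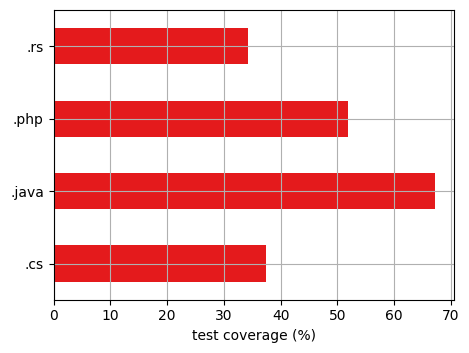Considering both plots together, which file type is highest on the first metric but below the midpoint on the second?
Chart 2 median test coverage (%) ≈ 40; below-median file types: .cs, .rs. Among those, .rs has the highest lines of code (k) (≈ 220).

.rs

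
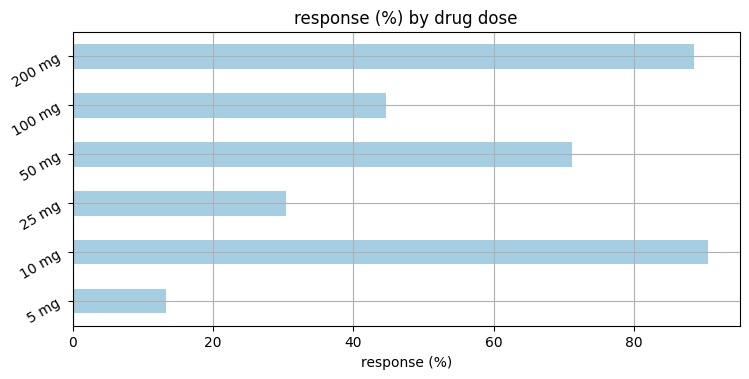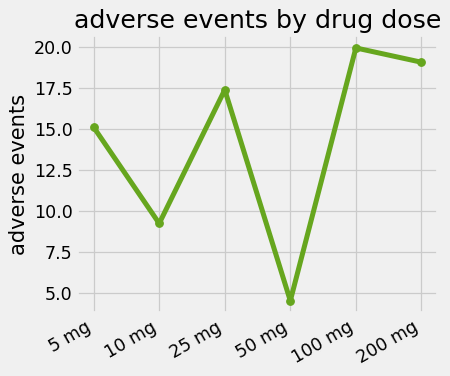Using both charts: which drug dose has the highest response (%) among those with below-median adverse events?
Chart 2 median adverse events ≈ 16; below-median drug doses: 5 mg, 10 mg, 50 mg. Among those, 10 mg has the highest response (%) (≈ 90).

10 mg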